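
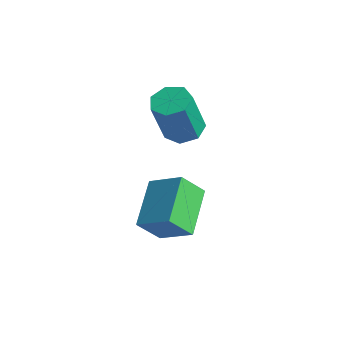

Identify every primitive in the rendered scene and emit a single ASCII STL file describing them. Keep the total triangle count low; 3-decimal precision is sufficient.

solid 
facet normal -0.014 0.323 -0.946
outer loop
vertex -0.524 2.86 2.989
vertex -1.324 2.884 3.009
vertex -0.802 3.461 3.198
endloop
endfacet
facet normal 0.916 0.383 0.118
outer loop
vertex -0.524 2.86 2.989
vertex -0.802 3.461 3.198
vertex -0.497 2.211 4.891
endloop
endfacet
facet normal 0.917 0.382 0.117
outer loop
vertex -0.497 2.211 4.891
vertex -0.802 3.461 3.198
vertex -0.774 2.812 5.1
endloop
endfacet
facet normal 0.014 -0.323 0.946
outer loop
vertex -0.497 2.211 4.891
vertex -0.774 2.812 5.1
vertex -1.296 2.236 4.911
endloop
endfacet
facet normal -0.014 0.323 -0.946
outer loop
vertex -0.802 3.461 3.198
vertex -1.324 2.884 3.009
vertex -1.472 3.628 3.265
endloop
endfacet
facet normal 0.259 0.915 0.309
outer loop
vertex -0.802 3.461 3.198
vertex -1.472 3.628 3.265
vertex -0.774 2.812 5.1
endloop
endfacet
facet normal 0.259 0.915 0.309
outer loop
vertex -0.774 2.812 5.1
vertex -1.472 3.628 3.265
vertex -1.445 2.979 5.167
endloop
endfacet
facet normal 0.014 -0.323 0.946
outer loop
vertex -0.774 2.812 5.1
vertex -1.445 2.979 5.167
vertex -1.296 2.236 4.911
endloop
endfacet
facet normal -0.014 0.323 -0.946
outer loop
vertex -1.472 3.628 3.265
vertex -1.324 2.884 3.009
vertex -2.031 3.235 3.139
endloop
endfacet
facet normal -0.594 0.759 0.267
outer loop
vertex -1.472 3.628 3.265
vertex -2.031 3.235 3.139
vertex -1.445 2.979 5.167
endloop
endfacet
facet normal -0.594 0.758 0.268
outer loop
vertex -1.445 2.979 5.167
vertex -2.031 3.235 3.139
vertex -2.003 2.586 5.041
endloop
endfacet
facet normal 0.014 -0.323 0.946
outer loop
vertex -1.445 2.979 5.167
vertex -2.003 2.586 5.041
vertex -1.296 2.236 4.911
endloop
endfacet
facet normal -0.014 0.323 -0.946
outer loop
vertex -2.031 3.235 3.139
vertex -1.324 2.884 3.009
vertex -2.057 2.578 2.915
endloop
endfacet
facet normal -0.999 0.031 0.025
outer loop
vertex -2.031 3.235 3.139
vertex -2.057 2.578 2.915
vertex -2.003 2.586 5.041
endloop
endfacet
facet normal -0.999 0.031 0.025
outer loop
vertex -2.003 2.586 5.041
vertex -2.057 2.578 2.915
vertex -2.029 1.93 4.817
endloop
endfacet
facet normal 0.014 -0.324 0.946
outer loop
vertex -2.003 2.586 5.041
vertex -2.029 1.93 4.817
vertex -1.296 2.236 4.911
endloop
endfacet
facet normal -0.014 0.323 -0.946
outer loop
vertex -2.057 2.578 2.915
vertex -1.324 2.884 3.009
vertex -1.531 2.152 2.762
endloop
endfacet
facet normal -0.652 -0.720 -0.236
outer loop
vertex -2.057 2.578 2.915
vertex -1.531 2.152 2.762
vertex -2.029 1.93 4.817
endloop
endfacet
facet normal -0.653 -0.720 -0.236
outer loop
vertex -2.029 1.93 4.817
vertex -1.531 2.152 2.762
vertex -1.503 1.503 4.664
endloop
endfacet
facet normal 0.013 -0.323 0.946
outer loop
vertex -2.029 1.93 4.817
vertex -1.503 1.503 4.664
vertex -1.296 2.236 4.911
endloop
endfacet
facet normal -0.013 0.323 -0.946
outer loop
vertex -1.531 2.152 2.762
vertex -1.324 2.884 3.009
vertex -0.849 2.277 2.795
endloop
endfacet
facet normal 0.186 -0.929 -0.320
outer loop
vertex -1.531 2.152 2.762
vertex -0.849 2.277 2.795
vertex -1.503 1.503 4.664
endloop
endfacet
facet normal 0.187 -0.929 -0.319
outer loop
vertex -1.503 1.503 4.664
vertex -0.849 2.277 2.795
vertex -0.821 1.629 4.697
endloop
endfacet
facet normal 0.014 -0.323 0.946
outer loop
vertex -1.503 1.503 4.664
vertex -0.821 1.629 4.697
vertex -1.296 2.236 4.911
endloop
endfacet
facet normal -0.014 0.323 -0.946
outer loop
vertex -0.849 2.277 2.795
vertex -1.324 2.884 3.009
vertex -0.524 2.86 2.989
endloop
endfacet
facet normal 0.884 -0.439 -0.162
outer loop
vertex -0.849 2.277 2.795
vertex -0.524 2.86 2.989
vertex -0.821 1.629 4.697
endloop
endfacet
facet normal 0.884 -0.438 -0.162
outer loop
vertex -0.821 1.629 4.697
vertex -0.524 2.86 2.989
vertex -0.497 2.211 4.891
endloop
endfacet
facet normal 0.014 -0.323 0.946
outer loop
vertex -0.821 1.629 4.697
vertex -0.497 2.211 4.891
vertex -1.296 2.236 4.911
endloop
endfacet
facet normal -0.546 0.736 0.400
outer loop
vertex 0.045 1.613 1.882
vertex 0.382 2.406 0.882
vertex -1.176 1.137 1.093
endloop
endfacet
facet normal -0.256 -0.600 0.758
outer loop
vertex -0.062 -0.366 0.278
vertex 0.045 1.613 1.882
vertex -1.176 1.137 1.093
endloop
endfacet
facet normal -0.546 0.737 0.399
outer loop
vertex -1.176 1.137 1.093
vertex 0.382 2.406 0.882
vertex -0.839 1.929 0.093
endloop
endfacet
facet normal -0.798 -0.312 -0.516
outer loop
vertex -0.839 1.929 0.093
vertex -0.062 -0.366 0.278
vertex -1.176 1.137 1.093
endloop
endfacet
facet normal 0.798 0.312 0.516
outer loop
vertex 0.045 1.613 1.882
vertex 1.496 0.903 0.067
vertex 0.382 2.406 0.882
endloop
endfacet
facet normal -0.255 -0.600 0.758
outer loop
vertex 1.159 0.111 1.067
vertex 0.045 1.613 1.882
vertex -0.062 -0.366 0.278
endloop
endfacet
facet normal 0.798 0.312 0.516
outer loop
vertex 1.159 0.111 1.067
vertex 1.496 0.903 0.067
vertex 0.045 1.613 1.882
endloop
endfacet
facet normal 0.255 0.600 -0.758
outer loop
vertex 0.382 2.406 0.882
vertex 1.496 0.903 0.067
vertex -0.839 1.929 0.093
endloop
endfacet
facet normal -0.798 -0.312 -0.516
outer loop
vertex 0.275 0.427 -0.722
vertex -0.062 -0.366 0.278
vertex -0.839 1.929 0.093
endloop
endfacet
facet normal 0.255 0.601 -0.758
outer loop
vertex -0.839 1.929 0.093
vertex 1.496 0.903 0.067
vertex 0.275 0.427 -0.722
endloop
endfacet
facet normal 0.546 -0.736 -0.400
outer loop
vertex 0.275 0.427 -0.722
vertex 1.159 0.111 1.067
vertex -0.062 -0.366 0.278
endloop
endfacet
facet normal 0.545 -0.737 -0.400
outer loop
vertex 1.496 0.903 0.067
vertex 1.159 0.111 1.067
vertex 0.275 0.427 -0.722
endloop
endfacet

endsolid


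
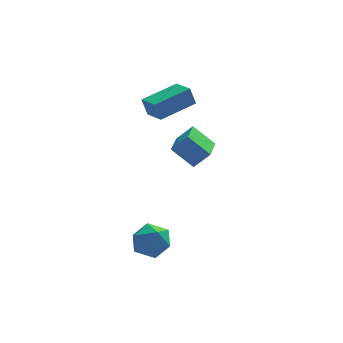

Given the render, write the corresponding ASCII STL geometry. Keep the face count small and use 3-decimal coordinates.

solid 
facet normal -0.289 -0.703 0.650
outer loop
vertex -2.254 -3.807 -3.062
vertex -1.809 -4.373 -3.476
vertex -1.461 -3.943 -2.857
endloop
endfacet
facet normal -0.260 -0.062 0.964
outer loop
vertex -2.254 -3.807 -3.062
vertex -1.461 -3.943 -2.857
vertex -1.755 -3.167 -2.886
endloop
endfacet
facet normal -0.698 0.377 0.609
outer loop
vertex -2.254 -3.807 -3.062
vertex -1.755 -3.167 -2.886
vertex -2.285 -3.117 -3.524
endloop
endfacet
facet normal -0.997 0.007 0.077
outer loop
vertex -2.254 -3.807 -3.062
vertex -2.285 -3.117 -3.524
vertex -2.318 -3.863 -3.888
endloop
endfacet
facet normal -0.744 -0.660 0.102
outer loop
vertex -2.254 -3.807 -3.062
vertex -2.318 -3.863 -3.888
vertex -1.809 -4.373 -3.476
endloop
endfacet
facet normal 0.406 0.187 0.895
outer loop
vertex -1.755 -3.167 -2.886
vertex -1.461 -3.943 -2.857
vertex -1.002 -3.337 -3.192
endloop
endfacet
facet normal 0.358 -0.849 0.388
outer loop
vertex -1.461 -3.943 -2.857
vertex -1.809 -4.373 -3.476
vertex -1.035 -4.083 -3.556
endloop
endfacet
facet normal -0.379 -0.780 -0.498
outer loop
vertex -1.809 -4.373 -3.476
vertex -2.318 -3.863 -3.888
vertex -1.565 -4.033 -4.194
endloop
endfacet
facet normal -0.787 0.298 -0.540
outer loop
vertex -2.318 -3.863 -3.888
vertex -2.285 -3.117 -3.524
vertex -1.859 -3.257 -4.223
endloop
endfacet
facet normal -0.303 0.897 0.322
outer loop
vertex -2.285 -3.117 -3.524
vertex -1.755 -3.167 -2.886
vertex -1.511 -2.827 -3.604
endloop
endfacet
facet normal 0.997 -0.007 -0.077
outer loop
vertex -1.066 -3.393 -4.018
vertex -1.002 -3.337 -3.192
vertex -1.035 -4.083 -3.556
endloop
endfacet
facet normal 0.698 -0.377 -0.609
outer loop
vertex -1.066 -3.393 -4.018
vertex -1.035 -4.083 -3.556
vertex -1.565 -4.033 -4.194
endloop
endfacet
facet normal 0.260 0.062 -0.964
outer loop
vertex -1.066 -3.393 -4.018
vertex -1.565 -4.033 -4.194
vertex -1.859 -3.257 -4.223
endloop
endfacet
facet normal 0.289 0.703 -0.650
outer loop
vertex -1.066 -3.393 -4.018
vertex -1.859 -3.257 -4.223
vertex -1.511 -2.827 -3.604
endloop
endfacet
facet normal 0.744 0.660 -0.102
outer loop
vertex -1.066 -3.393 -4.018
vertex -1.511 -2.827 -3.604
vertex -1.002 -3.337 -3.192
endloop
endfacet
facet normal 0.787 -0.298 0.540
outer loop
vertex -1.035 -4.083 -3.556
vertex -1.002 -3.337 -3.192
vertex -1.461 -3.943 -2.857
endloop
endfacet
facet normal 0.303 -0.897 -0.322
outer loop
vertex -1.565 -4.033 -4.194
vertex -1.035 -4.083 -3.556
vertex -1.809 -4.373 -3.476
endloop
endfacet
facet normal -0.406 -0.187 -0.895
outer loop
vertex -1.859 -3.257 -4.223
vertex -1.565 -4.033 -4.194
vertex -2.318 -3.863 -3.888
endloop
endfacet
facet normal -0.358 0.849 -0.388
outer loop
vertex -1.511 -2.827 -3.604
vertex -1.859 -3.257 -4.223
vertex -2.285 -3.117 -3.524
endloop
endfacet
facet normal 0.379 0.780 0.498
outer loop
vertex -1.002 -3.337 -3.192
vertex -1.511 -2.827 -3.604
vertex -1.755 -3.167 -2.886
endloop
endfacet
facet normal -0.865 -0.456 -0.208
outer loop
vertex -1.149 -0.284 1.657
vertex -1.55 0.558 1.477
vertex -0.929 -0.346 0.88
endloop
endfacet
facet normal 0.421 -0.887 0.190
outer loop
vertex 0.49 0.402 1.223
vertex -1.149 -0.284 1.657
vertex -0.929 -0.346 0.88
endloop
endfacet
facet normal -0.865 -0.455 -0.210
outer loop
vertex -0.929 -0.346 0.88
vertex -1.55 0.558 1.477
vertex -1.329 0.497 0.7
endloop
endfacet
facet normal 0.272 -0.076 -0.959
outer loop
vertex -1.329 0.497 0.7
vertex 0.49 0.402 1.223
vertex -0.929 -0.346 0.88
endloop
endfacet
facet normal -0.272 0.076 0.959
outer loop
vertex -1.149 -0.284 1.657
vertex -0.131 1.306 1.82
vertex -1.55 0.558 1.477
endloop
endfacet
facet normal 0.421 -0.887 0.189
outer loop
vertex 0.269 0.463 2.0
vertex -1.149 -0.284 1.657
vertex 0.49 0.402 1.223
endloop
endfacet
facet normal -0.272 0.076 0.959
outer loop
vertex 0.269 0.463 2.0
vertex -0.131 1.306 1.82
vertex -1.149 -0.284 1.657
endloop
endfacet
facet normal -0.422 0.887 -0.190
outer loop
vertex -1.55 0.558 1.477
vertex -0.131 1.306 1.82
vertex -1.329 0.497 0.7
endloop
endfacet
facet normal 0.272 -0.076 -0.959
outer loop
vertex 0.089 1.244 1.043
vertex 0.49 0.402 1.223
vertex -1.329 0.497 0.7
endloop
endfacet
facet normal -0.421 0.887 -0.190
outer loop
vertex -1.329 0.497 0.7
vertex -0.131 1.306 1.82
vertex 0.089 1.244 1.043
endloop
endfacet
facet normal 0.865 0.457 0.210
outer loop
vertex 0.089 1.244 1.043
vertex 0.269 0.463 2.0
vertex 0.49 0.402 1.223
endloop
endfacet
facet normal 0.866 0.455 0.209
outer loop
vertex -0.131 1.306 1.82
vertex 0.269 0.463 2.0
vertex 0.089 1.244 1.043
endloop
endfacet
facet normal -0.691 0.033 -0.722
outer loop
vertex -0.478 0.248 -1.161
vertex -0.095 1.656 -1.463
vertex 0.34 -0.146 -1.961
endloop
endfacet
facet normal -0.257 -0.945 0.203
outer loop
vertex 0.975 -0.176 -1.297
vertex -0.478 0.248 -1.161
vertex 0.34 -0.146 -1.961
endloop
endfacet
facet normal -0.692 0.032 -0.721
outer loop
vertex 0.34 -0.146 -1.961
vertex -0.095 1.656 -1.463
vertex 0.722 1.262 -2.264
endloop
endfacet
facet normal 0.676 -0.326 -0.661
outer loop
vertex 0.722 1.262 -2.264
vertex 0.975 -0.176 -1.297
vertex 0.34 -0.146 -1.961
endloop
endfacet
facet normal -0.676 0.326 0.661
outer loop
vertex -0.478 0.248 -1.161
vertex 0.54 1.626 -0.799
vertex -0.095 1.656 -1.463
endloop
endfacet
facet normal -0.257 -0.945 0.203
outer loop
vertex 0.158 0.218 -0.496
vertex -0.478 0.248 -1.161
vertex 0.975 -0.176 -1.297
endloop
endfacet
facet normal -0.676 0.326 0.661
outer loop
vertex 0.158 0.218 -0.496
vertex 0.54 1.626 -0.799
vertex -0.478 0.248 -1.161
endloop
endfacet
facet normal 0.257 0.945 -0.203
outer loop
vertex -0.095 1.656 -1.463
vertex 0.54 1.626 -0.799
vertex 0.722 1.262 -2.264
endloop
endfacet
facet normal 0.676 -0.326 -0.661
outer loop
vertex 1.358 1.232 -1.599
vertex 0.975 -0.176 -1.297
vertex 0.722 1.262 -2.264
endloop
endfacet
facet normal 0.257 0.945 -0.203
outer loop
vertex 0.722 1.262 -2.264
vertex 0.54 1.626 -0.799
vertex 1.358 1.232 -1.599
endloop
endfacet
facet normal 0.691 -0.033 0.722
outer loop
vertex 1.358 1.232 -1.599
vertex 0.158 0.218 -0.496
vertex 0.975 -0.176 -1.297
endloop
endfacet
facet normal 0.691 -0.032 0.722
outer loop
vertex 0.54 1.626 -0.799
vertex 0.158 0.218 -0.496
vertex 1.358 1.232 -1.599
endloop
endfacet

endsolid


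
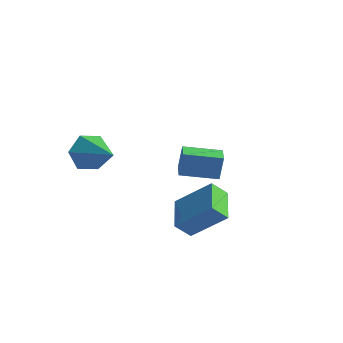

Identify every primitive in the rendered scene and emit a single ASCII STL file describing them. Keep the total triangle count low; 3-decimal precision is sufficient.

solid 
facet normal -0.804 0.351 -0.479
outer loop
vertex -4.167 -0.937 0.812
vertex -4.697 -1.708 1.137
vertex -4.653 -0.876 1.672
endloop
endfacet
facet normal 0.605 0.741 0.290
outer loop
vertex -4.167 -0.937 0.812
vertex -4.653 -0.876 1.672
vertex -2.943 -2.472 2.183
endloop
endfacet
facet normal -0.804 0.351 -0.480
outer loop
vertex -4.653 -0.876 1.672
vertex -4.697 -1.708 1.137
vertex -5.183 -1.646 1.997
endloop
endfacet
facet normal 0.054 0.357 0.933
outer loop
vertex -4.653 -0.876 1.672
vertex -5.183 -1.646 1.997
vertex -2.943 -2.472 2.183
endloop
endfacet
facet normal -0.804 0.350 -0.480
outer loop
vertex -5.183 -1.646 1.997
vertex -4.697 -1.708 1.137
vertex -5.227 -2.478 1.463
endloop
endfacet
facet normal -0.257 -0.512 0.819
outer loop
vertex -5.183 -1.646 1.997
vertex -5.227 -2.478 1.463
vertex -2.943 -2.472 2.183
endloop
endfacet
facet normal -0.804 0.351 -0.479
outer loop
vertex -5.227 -2.478 1.463
vertex -4.697 -1.708 1.137
vertex -4.741 -2.54 0.602
endloop
endfacet
facet normal -0.017 -0.998 0.062
outer loop
vertex -5.227 -2.478 1.463
vertex -4.741 -2.54 0.602
vertex -2.943 -2.472 2.183
endloop
endfacet
facet normal -0.804 0.351 -0.479
outer loop
vertex -4.741 -2.54 0.602
vertex -4.697 -1.708 1.137
vertex -4.211 -1.769 0.277
endloop
endfacet
facet normal 0.535 -0.613 -0.582
outer loop
vertex -4.741 -2.54 0.602
vertex -4.211 -1.769 0.277
vertex -2.943 -2.472 2.183
endloop
endfacet
facet normal -0.804 0.351 -0.479
outer loop
vertex -4.211 -1.769 0.277
vertex -4.697 -1.708 1.137
vertex -4.167 -0.937 0.812
endloop
endfacet
facet normal 0.846 0.256 -0.468
outer loop
vertex -4.211 -1.769 0.277
vertex -4.167 -0.937 0.812
vertex -2.943 -2.472 2.183
endloop
endfacet
facet normal -0.845 -0.511 0.154
outer loop
vertex -2.857 3.037 -1.457
vertex -3.358 3.815 -1.623
vertex -2.906 2.739 -2.712
endloop
endfacet
facet normal 0.533 -0.828 0.176
outer loop
vertex -1.342 3.685 -2.997
vertex -2.857 3.037 -1.457
vertex -2.906 2.739 -2.712
endloop
endfacet
facet normal -0.845 -0.512 0.155
outer loop
vertex -2.906 2.739 -2.712
vertex -3.358 3.815 -1.623
vertex -3.407 3.517 -2.877
endloop
endfacet
facet normal -0.038 -0.231 -0.972
outer loop
vertex -3.407 3.517 -2.877
vertex -1.342 3.685 -2.997
vertex -2.906 2.739 -2.712
endloop
endfacet
facet normal 0.037 0.231 0.972
outer loop
vertex -2.857 3.037 -1.457
vertex -1.794 4.761 -1.908
vertex -3.358 3.815 -1.623
endloop
endfacet
facet normal 0.533 -0.828 0.176
outer loop
vertex -1.293 3.983 -1.743
vertex -2.857 3.037 -1.457
vertex -1.342 3.685 -2.997
endloop
endfacet
facet normal 0.038 0.231 0.972
outer loop
vertex -1.293 3.983 -1.743
vertex -1.794 4.761 -1.908
vertex -2.857 3.037 -1.457
endloop
endfacet
facet normal -0.533 0.828 -0.176
outer loop
vertex -3.358 3.815 -1.623
vertex -1.794 4.761 -1.908
vertex -3.407 3.517 -2.877
endloop
endfacet
facet normal -0.038 -0.232 -0.972
outer loop
vertex -1.843 4.463 -3.163
vertex -1.342 3.685 -2.997
vertex -3.407 3.517 -2.877
endloop
endfacet
facet normal -0.533 0.828 -0.176
outer loop
vertex -3.407 3.517 -2.877
vertex -1.794 4.761 -1.908
vertex -1.843 4.463 -3.163
endloop
endfacet
facet normal 0.845 0.511 -0.155
outer loop
vertex -1.843 4.463 -3.163
vertex -1.293 3.983 -1.743
vertex -1.342 3.685 -2.997
endloop
endfacet
facet normal 0.845 0.512 -0.154
outer loop
vertex -1.794 4.761 -1.908
vertex -1.293 3.983 -1.743
vertex -1.843 4.463 -3.163
endloop
endfacet
facet normal -0.521 -0.442 0.730
outer loop
vertex 0.558 -0.297 -1.339
vertex -0.296 1.149 -1.072
vertex -0.926 -0.909 -2.769
endloop
endfacet
facet normal 0.502 -0.850 -0.157
outer loop
vertex -0.384 -0.449 -3.528
vertex 0.558 -0.297 -1.339
vertex -0.926 -0.909 -2.769
endloop
endfacet
facet normal -0.521 -0.442 0.730
outer loop
vertex -0.926 -0.909 -2.769
vertex -0.296 1.149 -1.072
vertex -1.78 0.537 -2.502
endloop
endfacet
facet normal -0.690 -0.285 -0.665
outer loop
vertex -1.78 0.537 -2.502
vertex -0.384 -0.449 -3.528
vertex -0.926 -0.909 -2.769
endloop
endfacet
facet normal 0.690 0.285 0.665
outer loop
vertex 0.558 -0.297 -1.339
vertex 0.246 1.609 -1.831
vertex -0.296 1.149 -1.072
endloop
endfacet
facet normal 0.502 -0.850 -0.157
outer loop
vertex 1.1 0.163 -2.098
vertex 0.558 -0.297 -1.339
vertex -0.384 -0.449 -3.528
endloop
endfacet
facet normal 0.690 0.285 0.665
outer loop
vertex 1.1 0.163 -2.098
vertex 0.246 1.609 -1.831
vertex 0.558 -0.297 -1.339
endloop
endfacet
facet normal -0.502 0.850 0.157
outer loop
vertex -0.296 1.149 -1.072
vertex 0.246 1.609 -1.831
vertex -1.78 0.537 -2.502
endloop
endfacet
facet normal -0.690 -0.285 -0.665
outer loop
vertex -1.238 0.997 -3.261
vertex -0.384 -0.449 -3.528
vertex -1.78 0.537 -2.502
endloop
endfacet
facet normal -0.502 0.850 0.157
outer loop
vertex -1.78 0.537 -2.502
vertex 0.246 1.609 -1.831
vertex -1.238 0.997 -3.261
endloop
endfacet
facet normal 0.521 0.442 -0.730
outer loop
vertex -1.238 0.997 -3.261
vertex 1.1 0.163 -2.098
vertex -0.384 -0.449 -3.528
endloop
endfacet
facet normal 0.521 0.442 -0.730
outer loop
vertex 0.246 1.609 -1.831
vertex 1.1 0.163 -2.098
vertex -1.238 0.997 -3.261
endloop
endfacet

endsolid


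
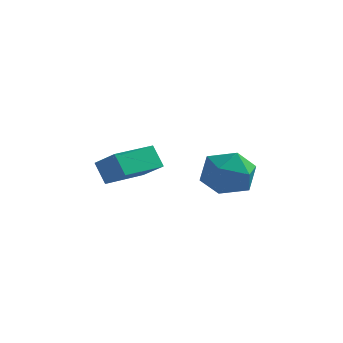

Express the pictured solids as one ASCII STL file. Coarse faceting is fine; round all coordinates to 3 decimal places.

solid 
facet normal -0.498 0.864 -0.079
outer loop
vertex 1.726 -1.452 2.764
vertex 0.684 -2.02 3.126
vertex 1.437 -1.509 3.969
endloop
endfacet
facet normal 0.185 0.978 0.091
outer loop
vertex 1.726 -1.452 2.764
vertex 1.437 -1.509 3.969
vertex 2.608 -1.697 3.603
endloop
endfacet
facet normal 0.591 0.689 -0.419
outer loop
vertex 1.726 -1.452 2.764
vertex 2.608 -1.697 3.603
vertex 2.578 -2.323 2.532
endloop
endfacet
facet normal 0.157 0.395 -0.905
outer loop
vertex 1.726 -1.452 2.764
vertex 2.578 -2.323 2.532
vertex 1.39 -2.524 2.238
endloop
endfacet
facet normal -0.515 0.502 -0.695
outer loop
vertex 1.726 -1.452 2.764
vertex 1.39 -2.524 2.238
vertex 0.684 -2.02 3.126
endloop
endfacet
facet normal 0.321 0.636 0.702
outer loop
vertex 2.608 -1.697 3.603
vertex 1.437 -1.509 3.969
vertex 2.11 -2.416 4.482
endloop
endfacet
facet normal -0.784 0.449 0.428
outer loop
vertex 1.437 -1.509 3.969
vertex 0.684 -2.02 3.126
vertex 0.922 -2.617 4.188
endloop
endfacet
facet normal -0.811 -0.134 -0.569
outer loop
vertex 0.684 -2.02 3.126
vertex 1.39 -2.524 2.238
vertex 0.892 -3.243 3.117
endloop
endfacet
facet normal 0.277 -0.309 -0.910
outer loop
vertex 1.39 -2.524 2.238
vertex 2.578 -2.323 2.532
vertex 2.063 -3.431 2.751
endloop
endfacet
facet normal 0.978 0.167 -0.125
outer loop
vertex 2.578 -2.323 2.532
vertex 2.608 -1.697 3.603
vertex 2.816 -2.92 3.594
endloop
endfacet
facet normal -0.157 -0.395 0.905
outer loop
vertex 1.774 -3.488 3.956
vertex 2.11 -2.416 4.482
vertex 0.922 -2.617 4.188
endloop
endfacet
facet normal -0.591 -0.689 0.419
outer loop
vertex 1.774 -3.488 3.956
vertex 0.922 -2.617 4.188
vertex 0.892 -3.243 3.117
endloop
endfacet
facet normal -0.185 -0.978 -0.091
outer loop
vertex 1.774 -3.488 3.956
vertex 0.892 -3.243 3.117
vertex 2.063 -3.431 2.751
endloop
endfacet
facet normal 0.498 -0.864 0.079
outer loop
vertex 1.774 -3.488 3.956
vertex 2.063 -3.431 2.751
vertex 2.816 -2.92 3.594
endloop
endfacet
facet normal 0.515 -0.502 0.695
outer loop
vertex 1.774 -3.488 3.956
vertex 2.816 -2.92 3.594
vertex 2.11 -2.416 4.482
endloop
endfacet
facet normal -0.277 0.309 0.910
outer loop
vertex 0.922 -2.617 4.188
vertex 2.11 -2.416 4.482
vertex 1.437 -1.509 3.969
endloop
endfacet
facet normal -0.978 -0.167 0.125
outer loop
vertex 0.892 -3.243 3.117
vertex 0.922 -2.617 4.188
vertex 0.684 -2.02 3.126
endloop
endfacet
facet normal -0.321 -0.636 -0.702
outer loop
vertex 2.063 -3.431 2.751
vertex 0.892 -3.243 3.117
vertex 1.39 -2.524 2.238
endloop
endfacet
facet normal 0.784 -0.449 -0.428
outer loop
vertex 2.816 -2.92 3.594
vertex 2.063 -3.431 2.751
vertex 2.578 -2.323 2.532
endloop
endfacet
facet normal 0.811 0.134 0.569
outer loop
vertex 2.11 -2.416 4.482
vertex 2.816 -2.92 3.594
vertex 2.608 -1.697 3.603
endloop
endfacet
facet normal -0.502 0.219 0.837
outer loop
vertex -2.638 -3.457 4.072
vertex -1.832 -1.616 4.073
vertex -3.75 -2.97 3.278
endloop
endfacet
facet normal -0.401 -0.916 -0.001
outer loop
vertex -3.168 -3.224 2.307
vertex -2.638 -3.457 4.072
vertex -3.75 -2.97 3.278
endloop
endfacet
facet normal -0.502 0.219 0.837
outer loop
vertex -3.75 -2.97 3.278
vertex -1.832 -1.616 4.073
vertex -2.943 -1.129 3.279
endloop
endfacet
facet normal -0.766 0.336 -0.547
outer loop
vertex -2.943 -1.129 3.279
vertex -3.168 -3.224 2.307
vertex -3.75 -2.97 3.278
endloop
endfacet
facet normal 0.767 -0.336 0.547
outer loop
vertex -2.638 -3.457 4.072
vertex -1.25 -1.87 3.102
vertex -1.832 -1.616 4.073
endloop
endfacet
facet normal -0.401 -0.916 -0.000
outer loop
vertex -2.057 -3.711 3.101
vertex -2.638 -3.457 4.072
vertex -3.168 -3.224 2.307
endloop
endfacet
facet normal 0.767 -0.336 0.547
outer loop
vertex -2.057 -3.711 3.101
vertex -1.25 -1.87 3.102
vertex -2.638 -3.457 4.072
endloop
endfacet
facet normal 0.401 0.916 0.001
outer loop
vertex -1.832 -1.616 4.073
vertex -1.25 -1.87 3.102
vertex -2.943 -1.129 3.279
endloop
endfacet
facet normal -0.767 0.336 -0.547
outer loop
vertex -2.362 -1.383 2.308
vertex -3.168 -3.224 2.307
vertex -2.943 -1.129 3.279
endloop
endfacet
facet normal 0.401 0.916 0.000
outer loop
vertex -2.943 -1.129 3.279
vertex -1.25 -1.87 3.102
vertex -2.362 -1.383 2.308
endloop
endfacet
facet normal 0.502 -0.219 -0.837
outer loop
vertex -2.362 -1.383 2.308
vertex -2.057 -3.711 3.101
vertex -3.168 -3.224 2.307
endloop
endfacet
facet normal 0.501 -0.219 -0.837
outer loop
vertex -1.25 -1.87 3.102
vertex -2.057 -3.711 3.101
vertex -2.362 -1.383 2.308
endloop
endfacet

endsolid


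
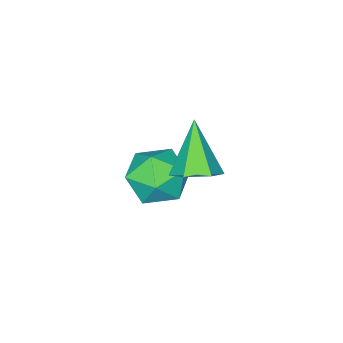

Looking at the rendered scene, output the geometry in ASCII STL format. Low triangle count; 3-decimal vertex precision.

solid 
facet normal 0.420 0.482 -0.769
outer loop
vertex -0.215 -1.922 2.167
vertex -0.784 -1.418 2.172
vertex -0.162 -1.294 2.59
endloop
endfacet
facet normal 0.704 -0.437 0.560
outer loop
vertex -0.215 -1.922 2.167
vertex -0.162 -1.294 2.59
vertex -1.536 -2.282 3.548
endloop
endfacet
facet normal 0.420 0.483 -0.768
outer loop
vertex -0.162 -1.294 2.59
vertex -0.784 -1.418 2.172
vertex -0.731 -0.79 2.596
endloop
endfacet
facet normal 0.337 0.370 0.866
outer loop
vertex -0.162 -1.294 2.59
vertex -0.731 -0.79 2.596
vertex -1.536 -2.282 3.548
endloop
endfacet
facet normal 0.421 0.483 -0.768
outer loop
vertex -0.731 -0.79 2.596
vertex -0.784 -1.418 2.172
vertex -1.353 -0.914 2.177
endloop
endfacet
facet normal -0.513 0.641 0.571
outer loop
vertex -0.731 -0.79 2.596
vertex -1.353 -0.914 2.177
vertex -1.536 -2.282 3.548
endloop
endfacet
facet normal 0.420 0.482 -0.769
outer loop
vertex -1.353 -0.914 2.177
vertex -0.784 -1.418 2.172
vertex -1.406 -1.543 1.754
endloop
endfacet
facet normal -0.994 0.104 -0.029
outer loop
vertex -1.353 -0.914 2.177
vertex -1.406 -1.543 1.754
vertex -1.536 -2.282 3.548
endloop
endfacet
facet normal 0.420 0.483 -0.769
outer loop
vertex -1.406 -1.543 1.754
vertex -0.784 -1.418 2.172
vertex -0.837 -2.047 1.748
endloop
endfacet
facet normal -0.627 -0.704 -0.335
outer loop
vertex -1.406 -1.543 1.754
vertex -0.837 -2.047 1.748
vertex -1.536 -2.282 3.548
endloop
endfacet
facet normal 0.421 0.482 -0.768
outer loop
vertex -0.837 -2.047 1.748
vertex -0.784 -1.418 2.172
vertex -0.215 -1.922 2.167
endloop
endfacet
facet normal 0.223 -0.974 -0.041
outer loop
vertex -0.837 -2.047 1.748
vertex -0.215 -1.922 2.167
vertex -1.536 -2.282 3.548
endloop
endfacet
facet normal 0.135 0.965 0.226
outer loop
vertex -1.534 -2.866 -0.58
vertex -1.92 -3.043 0.405
vertex -0.869 -3.145 0.214
endloop
endfacet
facet normal 0.616 0.746 -0.253
outer loop
vertex -1.534 -2.866 -0.58
vertex -0.869 -3.145 0.214
vertex -0.749 -3.575 -0.761
endloop
endfacet
facet normal 0.263 0.502 -0.824
outer loop
vertex -1.534 -2.866 -0.58
vertex -0.749 -3.575 -0.761
vertex -1.726 -3.739 -1.173
endloop
endfacet
facet normal -0.435 0.569 -0.697
outer loop
vertex -1.534 -2.866 -0.58
vertex -1.726 -3.739 -1.173
vertex -2.449 -3.41 -0.453
endloop
endfacet
facet normal -0.515 0.856 -0.048
outer loop
vertex -1.534 -2.866 -0.58
vertex -2.449 -3.41 -0.453
vertex -1.92 -3.043 0.405
endloop
endfacet
facet normal 0.979 0.201 0.032
outer loop
vertex -0.749 -3.575 -0.761
vertex -0.869 -3.145 0.214
vertex -0.651 -4.19 0.113
endloop
endfacet
facet normal 0.201 0.556 0.807
outer loop
vertex -0.869 -3.145 0.214
vertex -1.92 -3.043 0.405
vertex -1.374 -3.861 0.833
endloop
endfacet
facet normal -0.851 0.380 0.362
outer loop
vertex -1.92 -3.043 0.405
vertex -2.449 -3.41 -0.453
vertex -2.351 -4.025 0.421
endloop
endfacet
facet normal -0.722 -0.084 -0.687
outer loop
vertex -2.449 -3.41 -0.453
vertex -1.726 -3.739 -1.173
vertex -2.231 -4.455 -0.554
endloop
endfacet
facet normal 0.409 -0.194 -0.892
outer loop
vertex -1.726 -3.739 -1.173
vertex -0.749 -3.575 -0.761
vertex -1.18 -4.557 -0.745
endloop
endfacet
facet normal 0.435 -0.569 0.697
outer loop
vertex -1.566 -4.734 0.24
vertex -0.651 -4.19 0.113
vertex -1.374 -3.861 0.833
endloop
endfacet
facet normal -0.263 -0.502 0.824
outer loop
vertex -1.566 -4.734 0.24
vertex -1.374 -3.861 0.833
vertex -2.351 -4.025 0.421
endloop
endfacet
facet normal -0.616 -0.746 0.253
outer loop
vertex -1.566 -4.734 0.24
vertex -2.351 -4.025 0.421
vertex -2.231 -4.455 -0.554
endloop
endfacet
facet normal -0.135 -0.965 -0.226
outer loop
vertex -1.566 -4.734 0.24
vertex -2.231 -4.455 -0.554
vertex -1.18 -4.557 -0.745
endloop
endfacet
facet normal 0.515 -0.856 0.048
outer loop
vertex -1.566 -4.734 0.24
vertex -1.18 -4.557 -0.745
vertex -0.651 -4.19 0.113
endloop
endfacet
facet normal 0.722 0.084 0.687
outer loop
vertex -1.374 -3.861 0.833
vertex -0.651 -4.19 0.113
vertex -0.869 -3.145 0.214
endloop
endfacet
facet normal -0.409 0.194 0.892
outer loop
vertex -2.351 -4.025 0.421
vertex -1.374 -3.861 0.833
vertex -1.92 -3.043 0.405
endloop
endfacet
facet normal -0.979 -0.201 -0.032
outer loop
vertex -2.231 -4.455 -0.554
vertex -2.351 -4.025 0.421
vertex -2.449 -3.41 -0.453
endloop
endfacet
facet normal -0.201 -0.556 -0.807
outer loop
vertex -1.18 -4.557 -0.745
vertex -2.231 -4.455 -0.554
vertex -1.726 -3.739 -1.173
endloop
endfacet
facet normal 0.851 -0.380 -0.362
outer loop
vertex -0.651 -4.19 0.113
vertex -1.18 -4.557 -0.745
vertex -0.749 -3.575 -0.761
endloop
endfacet

endsolid


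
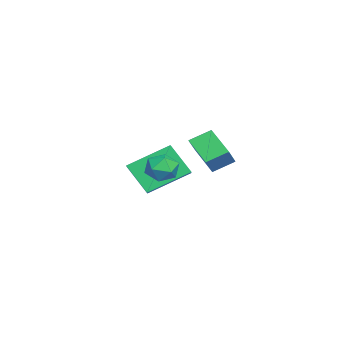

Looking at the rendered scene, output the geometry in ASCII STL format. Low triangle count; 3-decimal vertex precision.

solid 
facet normal -0.901 -0.144 -0.410
outer loop
vertex -1.474 -1.078 -0.665
vertex -1.023 -0.118 -1.993
vertex -0.732 -2.834 -1.681
endloop
endfacet
facet normal -0.265 -0.564 0.782
outer loop
vertex 0.223 -2.682 -1.247
vertex -1.474 -1.078 -0.665
vertex -0.732 -2.834 -1.681
endloop
endfacet
facet normal -0.901 -0.144 -0.409
outer loop
vertex -0.732 -2.834 -1.681
vertex -1.023 -0.118 -1.993
vertex -0.281 -1.874 -3.01
endloop
endfacet
facet normal 0.343 -0.813 -0.471
outer loop
vertex -0.281 -1.874 -3.01
vertex 0.223 -2.682 -1.247
vertex -0.732 -2.834 -1.681
endloop
endfacet
facet normal -0.343 0.813 0.471
outer loop
vertex -1.474 -1.078 -0.665
vertex -0.068 0.034 -1.559
vertex -1.023 -0.118 -1.993
endloop
endfacet
facet normal -0.266 -0.565 0.781
outer loop
vertex -0.519 -0.926 -0.23
vertex -1.474 -1.078 -0.665
vertex 0.223 -2.682 -1.247
endloop
endfacet
facet normal -0.344 0.813 0.470
outer loop
vertex -0.519 -0.926 -0.23
vertex -0.068 0.034 -1.559
vertex -1.474 -1.078 -0.665
endloop
endfacet
facet normal 0.265 0.565 -0.781
outer loop
vertex -1.023 -0.118 -1.993
vertex -0.068 0.034 -1.559
vertex -0.281 -1.874 -3.01
endloop
endfacet
facet normal 0.344 -0.813 -0.471
outer loop
vertex 0.674 -1.722 -2.575
vertex 0.223 -2.682 -1.247
vertex -0.281 -1.874 -3.01
endloop
endfacet
facet normal 0.266 0.565 -0.781
outer loop
vertex -0.281 -1.874 -3.01
vertex -0.068 0.034 -1.559
vertex 0.674 -1.722 -2.575
endloop
endfacet
facet normal 0.901 0.143 0.410
outer loop
vertex 0.674 -1.722 -2.575
vertex -0.519 -0.926 -0.23
vertex 0.223 -2.682 -1.247
endloop
endfacet
facet normal 0.901 0.144 0.410
outer loop
vertex -0.068 0.034 -1.559
vertex -0.519 -0.926 -0.23
vertex 0.674 -1.722 -2.575
endloop
endfacet
facet normal -0.457 0.862 -0.221
outer loop
vertex 2.707 -0.194 -0.813
vertex 2.049 -0.454 -0.466
vertex 2.587 -0.061 -0.045
endloop
endfacet
facet normal 0.243 0.961 -0.128
outer loop
vertex 2.707 -0.194 -0.813
vertex 2.587 -0.061 -0.045
vertex 3.301 -0.276 -0.302
endloop
endfacet
facet normal 0.588 0.547 -0.596
outer loop
vertex 2.707 -0.194 -0.813
vertex 3.301 -0.276 -0.302
vertex 3.204 -0.803 -0.881
endloop
endfacet
facet normal 0.100 0.191 -0.976
outer loop
vertex 2.707 -0.194 -0.813
vertex 3.204 -0.803 -0.881
vertex 2.43 -0.913 -0.982
endloop
endfacet
facet normal -0.545 0.385 -0.745
outer loop
vertex 2.707 -0.194 -0.813
vertex 2.43 -0.913 -0.982
vertex 2.049 -0.454 -0.466
endloop
endfacet
facet normal 0.413 0.741 0.528
outer loop
vertex 3.301 -0.276 -0.302
vertex 2.587 -0.061 -0.045
vertex 3.01 -0.587 0.362
endloop
endfacet
facet normal -0.721 0.580 0.379
outer loop
vertex 2.587 -0.061 -0.045
vertex 2.049 -0.454 -0.466
vertex 2.236 -0.697 0.261
endloop
endfacet
facet normal -0.863 -0.191 -0.468
outer loop
vertex 2.049 -0.454 -0.466
vertex 2.43 -0.913 -0.982
vertex 2.139 -1.224 -0.318
endloop
endfacet
facet normal 0.182 -0.506 -0.843
outer loop
vertex 2.43 -0.913 -0.982
vertex 3.204 -0.803 -0.881
vertex 2.853 -1.439 -0.575
endloop
endfacet
facet normal 0.971 0.070 -0.226
outer loop
vertex 3.204 -0.803 -0.881
vertex 3.301 -0.276 -0.302
vertex 3.391 -1.046 -0.154
endloop
endfacet
facet normal -0.100 -0.191 0.976
outer loop
vertex 2.733 -1.306 0.193
vertex 3.01 -0.587 0.362
vertex 2.236 -0.697 0.261
endloop
endfacet
facet normal -0.588 -0.547 0.596
outer loop
vertex 2.733 -1.306 0.193
vertex 2.236 -0.697 0.261
vertex 2.139 -1.224 -0.318
endloop
endfacet
facet normal -0.243 -0.961 0.128
outer loop
vertex 2.733 -1.306 0.193
vertex 2.139 -1.224 -0.318
vertex 2.853 -1.439 -0.575
endloop
endfacet
facet normal 0.457 -0.862 0.221
outer loop
vertex 2.733 -1.306 0.193
vertex 2.853 -1.439 -0.575
vertex 3.391 -1.046 -0.154
endloop
endfacet
facet normal 0.545 -0.385 0.745
outer loop
vertex 2.733 -1.306 0.193
vertex 3.391 -1.046 -0.154
vertex 3.01 -0.587 0.362
endloop
endfacet
facet normal -0.182 0.506 0.843
outer loop
vertex 2.236 -0.697 0.261
vertex 3.01 -0.587 0.362
vertex 2.587 -0.061 -0.045
endloop
endfacet
facet normal -0.971 -0.070 0.226
outer loop
vertex 2.139 -1.224 -0.318
vertex 2.236 -0.697 0.261
vertex 2.049 -0.454 -0.466
endloop
endfacet
facet normal -0.413 -0.741 -0.528
outer loop
vertex 2.853 -1.439 -0.575
vertex 2.139 -1.224 -0.318
vertex 2.43 -0.913 -0.982
endloop
endfacet
facet normal 0.721 -0.580 -0.379
outer loop
vertex 3.391 -1.046 -0.154
vertex 2.853 -1.439 -0.575
vertex 3.204 -0.803 -0.881
endloop
endfacet
facet normal 0.863 0.191 0.468
outer loop
vertex 3.01 -0.587 0.362
vertex 3.391 -1.046 -0.154
vertex 3.301 -0.276 -0.302
endloop
endfacet
facet normal -0.647 0.173 -0.743
outer loop
vertex -3.631 0.667 -0.93
vertex -2.446 1.59 -1.748
vertex -3.265 -0.28 -1.469
endloop
endfacet
facet normal -0.693 -0.540 0.478
outer loop
vertex -2.554 -0.47 -0.652
vertex -3.631 0.667 -0.93
vertex -3.265 -0.28 -1.469
endloop
endfacet
facet normal -0.647 0.173 -0.743
outer loop
vertex -3.265 -0.28 -1.469
vertex -2.446 1.59 -1.748
vertex -2.08 0.643 -2.287
endloop
endfacet
facet normal 0.318 -0.824 -0.469
outer loop
vertex -2.08 0.643 -2.287
vertex -2.554 -0.47 -0.652
vertex -3.265 -0.28 -1.469
endloop
endfacet
facet normal -0.318 0.824 0.469
outer loop
vertex -3.631 0.667 -0.93
vertex -1.735 1.4 -0.931
vertex -2.446 1.59 -1.748
endloop
endfacet
facet normal -0.693 -0.540 0.478
outer loop
vertex -2.92 0.477 -0.113
vertex -3.631 0.667 -0.93
vertex -2.554 -0.47 -0.652
endloop
endfacet
facet normal -0.318 0.824 0.469
outer loop
vertex -2.92 0.477 -0.113
vertex -1.735 1.4 -0.931
vertex -3.631 0.667 -0.93
endloop
endfacet
facet normal 0.693 0.540 -0.478
outer loop
vertex -2.446 1.59 -1.748
vertex -1.735 1.4 -0.931
vertex -2.08 0.643 -2.287
endloop
endfacet
facet normal 0.318 -0.824 -0.469
outer loop
vertex -1.369 0.453 -1.47
vertex -2.554 -0.47 -0.652
vertex -2.08 0.643 -2.287
endloop
endfacet
facet normal 0.693 0.540 -0.478
outer loop
vertex -2.08 0.643 -2.287
vertex -1.735 1.4 -0.931
vertex -1.369 0.453 -1.47
endloop
endfacet
facet normal 0.647 -0.173 0.743
outer loop
vertex -1.369 0.453 -1.47
vertex -2.92 0.477 -0.113
vertex -2.554 -0.47 -0.652
endloop
endfacet
facet normal 0.647 -0.173 0.743
outer loop
vertex -1.735 1.4 -0.931
vertex -2.92 0.477 -0.113
vertex -1.369 0.453 -1.47
endloop
endfacet

endsolid


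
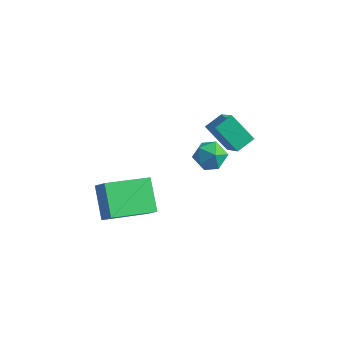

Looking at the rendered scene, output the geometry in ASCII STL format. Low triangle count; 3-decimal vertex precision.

solid 
facet normal -0.529 -0.808 0.259
outer loop
vertex -3.283 -4.026 0.888
vertex -4.121 -3.183 1.803
vertex -3.82 -3.876 0.259
endloop
endfacet
facet normal 0.558 -0.562 -0.610
outer loop
vertex -2.799 -2.317 -0.243
vertex -3.283 -4.026 0.888
vertex -3.82 -3.876 0.259
endloop
endfacet
facet normal -0.529 -0.808 0.259
outer loop
vertex -3.82 -3.876 0.259
vertex -4.121 -3.183 1.803
vertex -4.658 -3.033 1.174
endloop
endfacet
facet normal -0.639 0.177 -0.749
outer loop
vertex -4.658 -3.033 1.174
vertex -2.799 -2.317 -0.243
vertex -3.82 -3.876 0.259
endloop
endfacet
facet normal 0.639 -0.177 0.749
outer loop
vertex -3.283 -4.026 0.888
vertex -3.1 -1.624 1.301
vertex -4.121 -3.183 1.803
endloop
endfacet
facet normal 0.558 -0.562 -0.610
outer loop
vertex -2.262 -2.467 0.386
vertex -3.283 -4.026 0.888
vertex -2.799 -2.317 -0.243
endloop
endfacet
facet normal 0.639 -0.177 0.749
outer loop
vertex -2.262 -2.467 0.386
vertex -3.1 -1.624 1.301
vertex -3.283 -4.026 0.888
endloop
endfacet
facet normal -0.558 0.562 0.610
outer loop
vertex -4.121 -3.183 1.803
vertex -3.1 -1.624 1.301
vertex -4.658 -3.033 1.174
endloop
endfacet
facet normal -0.639 0.177 -0.749
outer loop
vertex -3.637 -1.474 0.672
vertex -2.799 -2.317 -0.243
vertex -4.658 -3.033 1.174
endloop
endfacet
facet normal -0.558 0.562 0.610
outer loop
vertex -4.658 -3.033 1.174
vertex -3.1 -1.624 1.301
vertex -3.637 -1.474 0.672
endloop
endfacet
facet normal 0.529 0.808 -0.259
outer loop
vertex -3.637 -1.474 0.672
vertex -2.262 -2.467 0.386
vertex -2.799 -2.317 -0.243
endloop
endfacet
facet normal 0.529 0.808 -0.259
outer loop
vertex -3.1 -1.624 1.301
vertex -2.262 -2.467 0.386
vertex -3.637 -1.474 0.672
endloop
endfacet
facet normal -0.772 0.052 0.633
outer loop
vertex -1.524 0.419 3.524
vertex -1.238 1.155 3.812
vertex -2.457 1.255 2.316
endloop
endfacet
facet normal -0.340 -0.876 -0.343
outer loop
vertex -1.422 1.185 1.468
vertex -1.524 0.419 3.524
vertex -2.457 1.255 2.316
endloop
endfacet
facet normal -0.773 0.052 0.633
outer loop
vertex -2.457 1.255 2.316
vertex -1.238 1.155 3.812
vertex -2.172 1.99 2.604
endloop
endfacet
facet normal -0.536 0.480 -0.694
outer loop
vertex -2.172 1.99 2.604
vertex -1.422 1.185 1.468
vertex -2.457 1.255 2.316
endloop
endfacet
facet normal 0.536 -0.480 0.694
outer loop
vertex -1.524 0.419 3.524
vertex -0.203 1.085 2.964
vertex -1.238 1.155 3.812
endloop
endfacet
facet normal -0.339 -0.876 -0.343
outer loop
vertex -0.488 0.35 2.676
vertex -1.524 0.419 3.524
vertex -1.422 1.185 1.468
endloop
endfacet
facet normal 0.536 -0.480 0.694
outer loop
vertex -0.488 0.35 2.676
vertex -0.203 1.085 2.964
vertex -1.524 0.419 3.524
endloop
endfacet
facet normal 0.340 0.876 0.343
outer loop
vertex -1.238 1.155 3.812
vertex -0.203 1.085 2.964
vertex -2.172 1.99 2.604
endloop
endfacet
facet normal -0.536 0.480 -0.694
outer loop
vertex -1.136 1.921 1.756
vertex -1.422 1.185 1.468
vertex -2.172 1.99 2.604
endloop
endfacet
facet normal 0.340 0.876 0.344
outer loop
vertex -2.172 1.99 2.604
vertex -0.203 1.085 2.964
vertex -1.136 1.921 1.756
endloop
endfacet
facet normal 0.772 -0.052 -0.633
outer loop
vertex -1.136 1.921 1.756
vertex -0.488 0.35 2.676
vertex -1.422 1.185 1.468
endloop
endfacet
facet normal 0.773 -0.052 -0.633
outer loop
vertex -0.203 1.085 2.964
vertex -0.488 0.35 2.676
vertex -1.136 1.921 1.756
endloop
endfacet
facet normal -0.927 -0.131 0.352
outer loop
vertex -2.987 1.916 0.327
vertex -3.017 1.236 -0.005
vertex -2.757 1.301 0.703
endloop
endfacet
facet normal -0.543 0.281 0.791
outer loop
vertex -2.987 1.916 0.327
vertex -2.757 1.301 0.703
vertex -2.359 1.944 0.748
endloop
endfacet
facet normal -0.320 0.849 0.421
outer loop
vertex -2.987 1.916 0.327
vertex -2.359 1.944 0.748
vertex -2.373 2.276 0.068
endloop
endfacet
facet normal -0.565 0.788 -0.245
outer loop
vertex -2.987 1.916 0.327
vertex -2.373 2.276 0.068
vertex -2.78 1.839 -0.397
endloop
endfacet
facet normal -0.940 0.182 -0.288
outer loop
vertex -2.987 1.916 0.327
vertex -2.78 1.839 -0.397
vertex -3.017 1.236 -0.005
endloop
endfacet
facet normal 0.032 -0.089 0.995
outer loop
vertex -2.359 1.944 0.748
vertex -2.757 1.301 0.703
vertex -2.0 1.281 0.677
endloop
endfacet
facet normal -0.588 -0.757 0.285
outer loop
vertex -2.757 1.301 0.703
vertex -3.017 1.236 -0.005
vertex -2.407 0.844 0.212
endloop
endfacet
facet normal -0.610 -0.250 -0.752
outer loop
vertex -3.017 1.236 -0.005
vertex -2.78 1.839 -0.397
vertex -2.421 1.176 -0.468
endloop
endfacet
facet normal -0.004 0.731 -0.683
outer loop
vertex -2.78 1.839 -0.397
vertex -2.373 2.276 0.068
vertex -2.023 1.819 -0.423
endloop
endfacet
facet normal 0.392 0.830 0.397
outer loop
vertex -2.373 2.276 0.068
vertex -2.359 1.944 0.748
vertex -1.763 1.884 0.285
endloop
endfacet
facet normal 0.565 -0.788 0.245
outer loop
vertex -1.793 1.204 -0.047
vertex -2.0 1.281 0.677
vertex -2.407 0.844 0.212
endloop
endfacet
facet normal 0.320 -0.849 -0.421
outer loop
vertex -1.793 1.204 -0.047
vertex -2.407 0.844 0.212
vertex -2.421 1.176 -0.468
endloop
endfacet
facet normal 0.543 -0.281 -0.791
outer loop
vertex -1.793 1.204 -0.047
vertex -2.421 1.176 -0.468
vertex -2.023 1.819 -0.423
endloop
endfacet
facet normal 0.927 0.131 -0.352
outer loop
vertex -1.793 1.204 -0.047
vertex -2.023 1.819 -0.423
vertex -1.763 1.884 0.285
endloop
endfacet
facet normal 0.940 -0.182 0.288
outer loop
vertex -1.793 1.204 -0.047
vertex -1.763 1.884 0.285
vertex -2.0 1.281 0.677
endloop
endfacet
facet normal 0.004 -0.731 0.683
outer loop
vertex -2.407 0.844 0.212
vertex -2.0 1.281 0.677
vertex -2.757 1.301 0.703
endloop
endfacet
facet normal -0.392 -0.830 -0.397
outer loop
vertex -2.421 1.176 -0.468
vertex -2.407 0.844 0.212
vertex -3.017 1.236 -0.005
endloop
endfacet
facet normal -0.032 0.089 -0.995
outer loop
vertex -2.023 1.819 -0.423
vertex -2.421 1.176 -0.468
vertex -2.78 1.839 -0.397
endloop
endfacet
facet normal 0.588 0.757 -0.285
outer loop
vertex -1.763 1.884 0.285
vertex -2.023 1.819 -0.423
vertex -2.373 2.276 0.068
endloop
endfacet
facet normal 0.610 0.250 0.752
outer loop
vertex -2.0 1.281 0.677
vertex -1.763 1.884 0.285
vertex -2.359 1.944 0.748
endloop
endfacet

endsolid


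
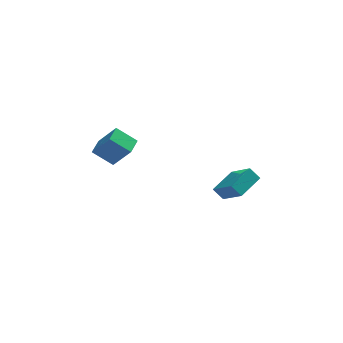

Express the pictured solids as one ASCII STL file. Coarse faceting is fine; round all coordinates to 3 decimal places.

solid 
facet normal -0.629 0.275 0.727
outer loop
vertex 2.486 -1.518 0.049
vertex 3.615 -0.233 0.54
vertex 1.552 -0.197 -1.259
endloop
endfacet
facet normal -0.634 -0.722 -0.277
outer loop
vertex 2.125 -0.447 -1.92
vertex 2.486 -1.518 0.049
vertex 1.552 -0.197 -1.259
endloop
endfacet
facet normal -0.629 0.275 0.727
outer loop
vertex 1.552 -0.197 -1.259
vertex 3.615 -0.233 0.54
vertex 2.682 1.088 -0.767
endloop
endfacet
facet normal -0.448 0.635 -0.629
outer loop
vertex 2.682 1.088 -0.767
vertex 2.125 -0.447 -1.92
vertex 1.552 -0.197 -1.259
endloop
endfacet
facet normal 0.449 -0.635 0.629
outer loop
vertex 2.486 -1.518 0.049
vertex 4.188 -0.483 -0.121
vertex 3.615 -0.233 0.54
endloop
endfacet
facet normal -0.635 -0.722 -0.276
outer loop
vertex 3.058 -1.768 -0.613
vertex 2.486 -1.518 0.049
vertex 2.125 -0.447 -1.92
endloop
endfacet
facet normal 0.449 -0.635 0.628
outer loop
vertex 3.058 -1.768 -0.613
vertex 4.188 -0.483 -0.121
vertex 2.486 -1.518 0.049
endloop
endfacet
facet normal 0.634 0.722 0.277
outer loop
vertex 3.615 -0.233 0.54
vertex 4.188 -0.483 -0.121
vertex 2.682 1.088 -0.767
endloop
endfacet
facet normal -0.450 0.635 -0.628
outer loop
vertex 3.254 0.838 -1.429
vertex 2.125 -0.447 -1.92
vertex 2.682 1.088 -0.767
endloop
endfacet
facet normal 0.635 0.722 0.276
outer loop
vertex 2.682 1.088 -0.767
vertex 4.188 -0.483 -0.121
vertex 3.254 0.838 -1.429
endloop
endfacet
facet normal 0.629 -0.275 -0.727
outer loop
vertex 3.254 0.838 -1.429
vertex 3.058 -1.768 -0.613
vertex 2.125 -0.447 -1.92
endloop
endfacet
facet normal 0.629 -0.275 -0.727
outer loop
vertex 4.188 -0.483 -0.121
vertex 3.058 -1.768 -0.613
vertex 3.254 0.838 -1.429
endloop
endfacet
facet normal -0.534 0.293 -0.793
outer loop
vertex -5.237 0.663 1.499
vertex -4.861 1.73 1.64
vertex -4.053 0.366 0.593
endloop
endfacet
facet normal -0.329 -0.936 -0.124
outer loop
vertex -3.039 -0.19 2.1
vertex -5.237 0.663 1.499
vertex -4.053 0.366 0.593
endloop
endfacet
facet normal -0.534 0.293 -0.793
outer loop
vertex -4.053 0.366 0.593
vertex -4.861 1.73 1.64
vertex -3.678 1.433 0.734
endloop
endfacet
facet normal 0.779 -0.195 -0.596
outer loop
vertex -3.678 1.433 0.734
vertex -3.039 -0.19 2.1
vertex -4.053 0.366 0.593
endloop
endfacet
facet normal -0.779 0.196 0.596
outer loop
vertex -5.237 0.663 1.499
vertex -3.847 1.174 3.147
vertex -4.861 1.73 1.64
endloop
endfacet
facet normal -0.330 -0.936 -0.123
outer loop
vertex -4.222 0.107 3.006
vertex -5.237 0.663 1.499
vertex -3.039 -0.19 2.1
endloop
endfacet
facet normal -0.779 0.195 0.596
outer loop
vertex -4.222 0.107 3.006
vertex -3.847 1.174 3.147
vertex -5.237 0.663 1.499
endloop
endfacet
facet normal 0.330 0.936 0.124
outer loop
vertex -4.861 1.73 1.64
vertex -3.847 1.174 3.147
vertex -3.678 1.433 0.734
endloop
endfacet
facet normal 0.778 -0.196 -0.596
outer loop
vertex -2.663 0.877 2.241
vertex -3.039 -0.19 2.1
vertex -3.678 1.433 0.734
endloop
endfacet
facet normal 0.329 0.936 0.124
outer loop
vertex -3.678 1.433 0.734
vertex -3.847 1.174 3.147
vertex -2.663 0.877 2.241
endloop
endfacet
facet normal 0.534 -0.293 0.793
outer loop
vertex -2.663 0.877 2.241
vertex -4.222 0.107 3.006
vertex -3.039 -0.19 2.1
endloop
endfacet
facet normal 0.534 -0.292 0.793
outer loop
vertex -3.847 1.174 3.147
vertex -4.222 0.107 3.006
vertex -2.663 0.877 2.241
endloop
endfacet

endsolid


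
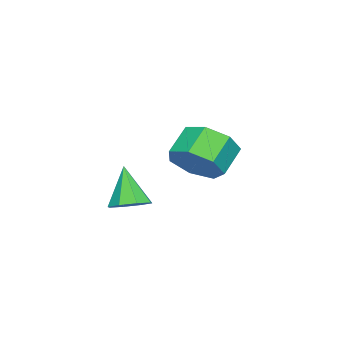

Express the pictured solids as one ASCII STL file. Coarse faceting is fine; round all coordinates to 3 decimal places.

solid 
facet normal 0.754 -0.143 -0.642
outer loop
vertex 0.249 2.311 -1.797
vertex -0.298 2.286 -2.434
vertex 0.101 2.951 -2.113
endloop
endfacet
facet normal 0.626 0.457 0.632
outer loop
vertex 0.249 2.311 -1.797
vertex 0.101 2.951 -2.113
vertex -0.534 2.46 -1.13
endloop
endfacet
facet normal 0.626 0.457 0.632
outer loop
vertex -0.534 2.46 -1.13
vertex 0.101 2.951 -2.113
vertex -0.682 3.1 -1.446
endloop
endfacet
facet normal -0.753 0.143 0.643
outer loop
vertex -0.534 2.46 -1.13
vertex -0.682 3.1 -1.446
vertex -1.082 2.434 -1.766
endloop
endfacet
facet normal 0.754 -0.142 -0.642
outer loop
vertex 0.101 2.951 -2.113
vertex -0.298 2.286 -2.434
vertex -0.348 3.09 -2.671
endloop
endfacet
facet normal 0.232 0.971 0.055
outer loop
vertex 0.101 2.951 -2.113
vertex -0.348 3.09 -2.671
vertex -0.682 3.1 -1.446
endloop
endfacet
facet normal 0.232 0.971 0.055
outer loop
vertex -0.682 3.1 -1.446
vertex -0.348 3.09 -2.671
vertex -1.131 3.239 -2.003
endloop
endfacet
facet normal -0.753 0.143 0.643
outer loop
vertex -0.682 3.1 -1.446
vertex -1.131 3.239 -2.003
vertex -1.082 2.434 -1.766
endloop
endfacet
facet normal 0.754 -0.142 -0.642
outer loop
vertex -0.348 3.09 -2.671
vertex -0.298 2.286 -2.434
vertex -0.759 2.623 -3.05
endloop
endfacet
facet normal -0.337 0.754 -0.564
outer loop
vertex -0.348 3.09 -2.671
vertex -0.759 2.623 -3.05
vertex -1.131 3.239 -2.003
endloop
endfacet
facet normal -0.337 0.754 -0.563
outer loop
vertex -1.131 3.239 -2.003
vertex -0.759 2.623 -3.05
vertex -1.543 2.772 -2.382
endloop
endfacet
facet normal -0.753 0.143 0.642
outer loop
vertex -1.131 3.239 -2.003
vertex -1.543 2.772 -2.382
vertex -1.082 2.434 -1.766
endloop
endfacet
facet normal 0.753 -0.144 -0.642
outer loop
vertex -0.759 2.623 -3.05
vertex -0.298 2.286 -2.434
vertex -0.824 1.902 -2.965
endloop
endfacet
facet normal -0.652 -0.031 -0.758
outer loop
vertex -0.759 2.623 -3.05
vertex -0.824 1.902 -2.965
vertex -1.543 2.772 -2.382
endloop
endfacet
facet normal -0.652 -0.031 -0.757
outer loop
vertex -1.543 2.772 -2.382
vertex -0.824 1.902 -2.965
vertex -1.607 2.051 -2.297
endloop
endfacet
facet normal -0.753 0.143 0.642
outer loop
vertex -1.543 2.772 -2.382
vertex -1.607 2.051 -2.297
vertex -1.082 2.434 -1.766
endloop
endfacet
facet normal 0.753 -0.144 -0.642
outer loop
vertex -0.824 1.902 -2.965
vertex -0.298 2.286 -2.434
vertex -0.493 1.47 -2.48
endloop
endfacet
facet normal -0.476 -0.793 -0.381
outer loop
vertex -0.824 1.902 -2.965
vertex -0.493 1.47 -2.48
vertex -1.607 2.051 -2.297
endloop
endfacet
facet normal -0.476 -0.792 -0.383
outer loop
vertex -1.607 2.051 -2.297
vertex -0.493 1.47 -2.48
vertex -1.276 1.618 -1.813
endloop
endfacet
facet normal -0.753 0.142 0.642
outer loop
vertex -1.607 2.051 -2.297
vertex -1.276 1.618 -1.813
vertex -1.082 2.434 -1.766
endloop
endfacet
facet normal 0.753 -0.144 -0.643
outer loop
vertex -0.493 1.47 -2.48
vertex -0.298 2.286 -2.434
vertex -0.015 1.652 -1.961
endloop
endfacet
facet normal 0.059 -0.958 0.282
outer loop
vertex -0.493 1.47 -2.48
vertex -0.015 1.652 -1.961
vertex -1.276 1.618 -1.813
endloop
endfacet
facet normal 0.059 -0.957 0.283
outer loop
vertex -1.276 1.618 -1.813
vertex -0.015 1.652 -1.961
vertex -0.799 1.801 -1.293
endloop
endfacet
facet normal -0.754 0.142 0.641
outer loop
vertex -1.276 1.618 -1.813
vertex -0.799 1.801 -1.293
vertex -1.082 2.434 -1.766
endloop
endfacet
facet normal 0.754 -0.142 -0.642
outer loop
vertex -0.015 1.652 -1.961
vertex -0.298 2.286 -2.434
vertex 0.249 2.311 -1.797
endloop
endfacet
facet normal 0.548 -0.402 0.733
outer loop
vertex -0.015 1.652 -1.961
vertex 0.249 2.311 -1.797
vertex -0.799 1.801 -1.293
endloop
endfacet
facet normal 0.548 -0.402 0.733
outer loop
vertex -0.799 1.801 -1.293
vertex 0.249 2.311 -1.797
vertex -0.534 2.46 -1.13
endloop
endfacet
facet normal -0.753 0.144 0.643
outer loop
vertex -0.799 1.801 -1.293
vertex -0.534 2.46 -1.13
vertex -1.082 2.434 -1.766
endloop
endfacet
facet normal 0.328 0.279 -0.902
outer loop
vertex 2.548 1.887 -2.888
vertex 2.161 1.521 -3.142
vertex 2.151 2.085 -2.971
endloop
endfacet
facet normal 0.189 0.678 0.711
outer loop
vertex 2.548 1.887 -2.888
vertex 2.151 2.085 -2.971
vertex 1.739 1.159 -1.978
endloop
endfacet
facet normal 0.328 0.279 -0.902
outer loop
vertex 2.151 2.085 -2.971
vertex 2.161 1.521 -3.142
vertex 1.76 1.953 -3.154
endloop
endfacet
facet normal -0.475 0.733 0.487
outer loop
vertex 2.151 2.085 -2.971
vertex 1.76 1.953 -3.154
vertex 1.739 1.159 -1.978
endloop
endfacet
facet normal 0.328 0.279 -0.903
outer loop
vertex 1.76 1.953 -3.154
vertex 2.161 1.521 -3.142
vertex 1.604 1.567 -3.33
endloop
endfacet
facet normal -0.938 0.296 0.183
outer loop
vertex 1.76 1.953 -3.154
vertex 1.604 1.567 -3.33
vertex 1.739 1.159 -1.978
endloop
endfacet
facet normal 0.328 0.280 -0.902
outer loop
vertex 1.604 1.567 -3.33
vertex 2.161 1.521 -3.142
vertex 1.775 1.154 -3.396
endloop
endfacet
facet normal -0.925 -0.379 -0.022
outer loop
vertex 1.604 1.567 -3.33
vertex 1.775 1.154 -3.396
vertex 1.739 1.159 -1.978
endloop
endfacet
facet normal 0.328 0.279 -0.902
outer loop
vertex 1.775 1.154 -3.396
vertex 2.161 1.521 -3.142
vertex 2.172 0.956 -3.313
endloop
endfacet
facet normal -0.445 -0.896 -0.008
outer loop
vertex 1.775 1.154 -3.396
vertex 2.172 0.956 -3.313
vertex 1.739 1.159 -1.978
endloop
endfacet
facet normal 0.328 0.279 -0.902
outer loop
vertex 2.172 0.956 -3.313
vertex 2.161 1.521 -3.142
vertex 2.563 1.088 -3.13
endloop
endfacet
facet normal 0.220 -0.951 0.216
outer loop
vertex 2.172 0.956 -3.313
vertex 2.563 1.088 -3.13
vertex 1.739 1.159 -1.978
endloop
endfacet
facet normal 0.328 0.279 -0.903
outer loop
vertex 2.563 1.088 -3.13
vertex 2.161 1.521 -3.142
vertex 2.719 1.474 -2.954
endloop
endfacet
facet normal 0.683 -0.513 0.520
outer loop
vertex 2.563 1.088 -3.13
vertex 2.719 1.474 -2.954
vertex 1.739 1.159 -1.978
endloop
endfacet
facet normal 0.328 0.280 -0.902
outer loop
vertex 2.719 1.474 -2.954
vertex 2.161 1.521 -3.142
vertex 2.548 1.887 -2.888
endloop
endfacet
facet normal 0.670 0.162 0.725
outer loop
vertex 2.719 1.474 -2.954
vertex 2.548 1.887 -2.888
vertex 1.739 1.159 -1.978
endloop
endfacet

endsolid


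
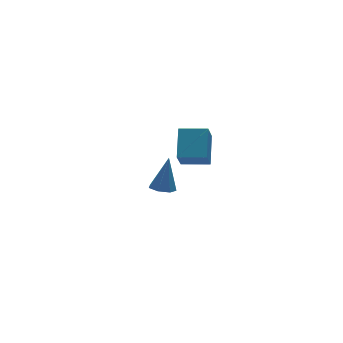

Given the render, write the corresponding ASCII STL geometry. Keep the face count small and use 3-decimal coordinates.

solid 
facet normal -0.324 -0.220 -0.920
outer loop
vertex 3.968 1.506 -4.92
vertex 3.397 1.951 -4.825
vertex 4.057 2.108 -5.095
endloop
endfacet
facet normal 0.990 -0.139 0.025
outer loop
vertex 3.968 1.506 -4.92
vertex 4.057 2.108 -5.095
vertex 4.043 2.389 -2.995
endloop
endfacet
facet normal -0.324 -0.219 -0.920
outer loop
vertex 4.057 2.108 -5.095
vertex 3.397 1.951 -4.825
vertex 3.65 2.592 -5.067
endloop
endfacet
facet normal 0.761 0.644 -0.081
outer loop
vertex 4.057 2.108 -5.095
vertex 3.65 2.592 -5.067
vertex 4.043 2.389 -2.995
endloop
endfacet
facet normal -0.324 -0.220 -0.920
outer loop
vertex 3.65 2.592 -5.067
vertex 3.397 1.951 -4.825
vertex 3.052 2.594 -4.857
endloop
endfacet
facet normal 0.035 0.995 0.091
outer loop
vertex 3.65 2.592 -5.067
vertex 3.052 2.594 -4.857
vertex 4.043 2.389 -2.995
endloop
endfacet
facet normal -0.324 -0.220 -0.920
outer loop
vertex 3.052 2.594 -4.857
vertex 3.397 1.951 -4.825
vertex 2.715 2.112 -4.623
endloop
endfacet
facet normal -0.640 0.648 0.412
outer loop
vertex 3.052 2.594 -4.857
vertex 2.715 2.112 -4.623
vertex 4.043 2.389 -2.995
endloop
endfacet
facet normal -0.324 -0.220 -0.920
outer loop
vertex 2.715 2.112 -4.623
vertex 3.397 1.951 -4.825
vertex 2.891 1.509 -4.541
endloop
endfacet
facet normal -0.757 -0.134 0.640
outer loop
vertex 2.715 2.112 -4.623
vertex 2.891 1.509 -4.541
vertex 4.043 2.389 -2.995
endloop
endfacet
facet normal -0.325 -0.219 -0.920
outer loop
vertex 2.891 1.509 -4.541
vertex 3.397 1.951 -4.825
vertex 3.449 1.239 -4.674
endloop
endfacet
facet normal -0.226 -0.765 0.604
outer loop
vertex 2.891 1.509 -4.541
vertex 3.449 1.239 -4.674
vertex 4.043 2.389 -2.995
endloop
endfacet
facet normal -0.324 -0.219 -0.920
outer loop
vertex 3.449 1.239 -4.674
vertex 3.397 1.951 -4.825
vertex 3.968 1.506 -4.92
endloop
endfacet
facet normal 0.551 -0.767 0.330
outer loop
vertex 3.449 1.239 -4.674
vertex 3.968 1.506 -4.92
vertex 4.043 2.389 -2.995
endloop
endfacet
facet normal -0.801 0.593 -0.081
outer loop
vertex 1.195 -3.336 1.904
vertex 1.945 -2.185 2.922
vertex 1.766 -2.718 0.784
endloop
endfacet
facet normal -0.439 -0.673 -0.595
outer loop
vertex 2.895 -3.555 0.898
vertex 1.195 -3.336 1.904
vertex 1.766 -2.718 0.784
endloop
endfacet
facet normal -0.801 0.593 -0.081
outer loop
vertex 1.766 -2.718 0.784
vertex 1.945 -2.185 2.922
vertex 2.516 -1.567 1.802
endloop
endfacet
facet normal 0.408 0.441 -0.799
outer loop
vertex 2.516 -1.567 1.802
vertex 2.895 -3.555 0.898
vertex 1.766 -2.718 0.784
endloop
endfacet
facet normal -0.408 -0.441 0.799
outer loop
vertex 1.195 -3.336 1.904
vertex 3.074 -3.022 3.036
vertex 1.945 -2.185 2.922
endloop
endfacet
facet normal -0.439 -0.673 -0.595
outer loop
vertex 2.324 -4.173 2.018
vertex 1.195 -3.336 1.904
vertex 2.895 -3.555 0.898
endloop
endfacet
facet normal -0.408 -0.441 0.799
outer loop
vertex 2.324 -4.173 2.018
vertex 3.074 -3.022 3.036
vertex 1.195 -3.336 1.904
endloop
endfacet
facet normal 0.439 0.673 0.595
outer loop
vertex 1.945 -2.185 2.922
vertex 3.074 -3.022 3.036
vertex 2.516 -1.567 1.802
endloop
endfacet
facet normal 0.408 0.441 -0.799
outer loop
vertex 3.645 -2.404 1.916
vertex 2.895 -3.555 0.898
vertex 2.516 -1.567 1.802
endloop
endfacet
facet normal 0.439 0.673 0.595
outer loop
vertex 2.516 -1.567 1.802
vertex 3.074 -3.022 3.036
vertex 3.645 -2.404 1.916
endloop
endfacet
facet normal 0.801 -0.593 0.081
outer loop
vertex 3.645 -2.404 1.916
vertex 2.324 -4.173 2.018
vertex 2.895 -3.555 0.898
endloop
endfacet
facet normal 0.801 -0.593 0.081
outer loop
vertex 3.074 -3.022 3.036
vertex 2.324 -4.173 2.018
vertex 3.645 -2.404 1.916
endloop
endfacet

endsolid


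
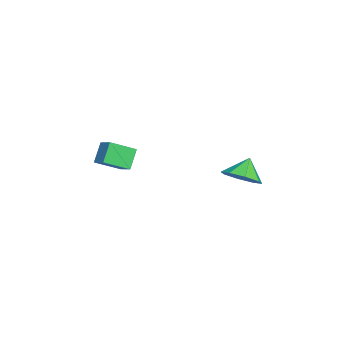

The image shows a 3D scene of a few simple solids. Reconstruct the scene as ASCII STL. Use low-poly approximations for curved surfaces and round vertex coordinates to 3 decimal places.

solid 
facet normal -0.584 0.244 0.775
outer loop
vertex -3.346 -3.063 1.254
vertex -3.77 -1.742 0.519
vertex -4.135 -3.56 0.816
endloop
endfacet
facet normal 0.271 -0.842 0.468
outer loop
vertex -3.37 -3.878 -0.199
vertex -3.346 -3.063 1.254
vertex -4.135 -3.56 0.816
endloop
endfacet
facet normal -0.584 0.244 0.775
outer loop
vertex -4.135 -3.56 0.816
vertex -3.77 -1.742 0.519
vertex -4.559 -2.239 0.081
endloop
endfacet
facet normal -0.765 -0.483 -0.426
outer loop
vertex -4.559 -2.239 0.081
vertex -3.37 -3.878 -0.199
vertex -4.135 -3.56 0.816
endloop
endfacet
facet normal 0.765 0.483 0.426
outer loop
vertex -3.346 -3.063 1.254
vertex -3.005 -2.06 -0.496
vertex -3.77 -1.742 0.519
endloop
endfacet
facet normal 0.271 -0.842 0.468
outer loop
vertex -2.581 -3.381 0.239
vertex -3.346 -3.063 1.254
vertex -3.37 -3.878 -0.199
endloop
endfacet
facet normal 0.765 0.483 0.426
outer loop
vertex -2.581 -3.381 0.239
vertex -3.005 -2.06 -0.496
vertex -3.346 -3.063 1.254
endloop
endfacet
facet normal -0.271 0.842 -0.468
outer loop
vertex -3.77 -1.742 0.519
vertex -3.005 -2.06 -0.496
vertex -4.559 -2.239 0.081
endloop
endfacet
facet normal -0.765 -0.483 -0.426
outer loop
vertex -3.794 -2.557 -0.934
vertex -3.37 -3.878 -0.199
vertex -4.559 -2.239 0.081
endloop
endfacet
facet normal -0.271 0.842 -0.468
outer loop
vertex -4.559 -2.239 0.081
vertex -3.005 -2.06 -0.496
vertex -3.794 -2.557 -0.934
endloop
endfacet
facet normal 0.584 -0.244 -0.775
outer loop
vertex -3.794 -2.557 -0.934
vertex -2.581 -3.381 0.239
vertex -3.37 -3.878 -0.199
endloop
endfacet
facet normal 0.584 -0.244 -0.775
outer loop
vertex -3.005 -2.06 -0.496
vertex -2.581 -3.381 0.239
vertex -3.794 -2.557 -0.934
endloop
endfacet
facet normal 0.550 -0.327 -0.768
outer loop
vertex 1.225 2.755 1.652
vertex 0.652 3.351 0.988
vertex 1.534 3.499 1.557
endloop
endfacet
facet normal 0.256 0.017 0.967
outer loop
vertex 1.225 2.755 1.652
vertex 1.534 3.499 1.557
vertex -0.052 3.769 1.972
endloop
endfacet
facet normal 0.550 -0.327 -0.768
outer loop
vertex 1.534 3.499 1.557
vertex 0.652 3.351 0.988
vertex 1.327 4.156 1.129
endloop
endfacet
facet normal 0.297 0.585 0.755
outer loop
vertex 1.534 3.499 1.557
vertex 1.327 4.156 1.129
vertex -0.052 3.769 1.972
endloop
endfacet
facet normal 0.551 -0.327 -0.768
outer loop
vertex 1.327 4.156 1.129
vertex 0.652 3.351 0.988
vertex 0.724 4.341 0.618
endloop
endfacet
facet normal -0.032 0.927 0.373
outer loop
vertex 1.327 4.156 1.129
vertex 0.724 4.341 0.618
vertex -0.052 3.769 1.972
endloop
endfacet
facet normal 0.551 -0.327 -0.768
outer loop
vertex 0.724 4.341 0.618
vertex 0.652 3.351 0.988
vertex 0.08 3.946 0.324
endloop
endfacet
facet normal -0.538 0.842 0.047
outer loop
vertex 0.724 4.341 0.618
vertex 0.08 3.946 0.324
vertex -0.052 3.769 1.972
endloop
endfacet
facet normal 0.551 -0.327 -0.768
outer loop
vertex 0.08 3.946 0.324
vertex 0.652 3.351 0.988
vertex -0.23 3.202 0.419
endloop
endfacet
facet normal -0.924 0.381 -0.033
outer loop
vertex 0.08 3.946 0.324
vertex -0.23 3.202 0.419
vertex -0.052 3.769 1.972
endloop
endfacet
facet normal 0.551 -0.327 -0.768
outer loop
vertex -0.23 3.202 0.419
vertex 0.652 3.351 0.988
vertex -0.022 2.545 0.848
endloop
endfacet
facet normal -0.966 -0.188 0.179
outer loop
vertex -0.23 3.202 0.419
vertex -0.022 2.545 0.848
vertex -0.052 3.769 1.972
endloop
endfacet
facet normal 0.551 -0.327 -0.768
outer loop
vertex -0.022 2.545 0.848
vertex 0.652 3.351 0.988
vertex 0.58 2.36 1.359
endloop
endfacet
facet normal -0.638 -0.529 0.560
outer loop
vertex -0.022 2.545 0.848
vertex 0.58 2.36 1.359
vertex -0.052 3.769 1.972
endloop
endfacet
facet normal 0.550 -0.328 -0.768
outer loop
vertex 0.58 2.36 1.359
vertex 0.652 3.351 0.988
vertex 1.225 2.755 1.652
endloop
endfacet
facet normal -0.131 -0.444 0.886
outer loop
vertex 0.58 2.36 1.359
vertex 1.225 2.755 1.652
vertex -0.052 3.769 1.972
endloop
endfacet

endsolid


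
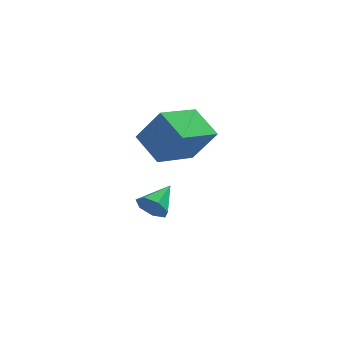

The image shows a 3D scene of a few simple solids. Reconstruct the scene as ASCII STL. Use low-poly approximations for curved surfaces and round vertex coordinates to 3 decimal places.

solid 
facet normal -0.533 0.163 -0.830
outer loop
vertex 0.952 -4.844 -0.003
vertex 0.145 -3.78 0.724
vertex 2.244 -3.481 -0.564
endloop
endfacet
facet normal 0.531 -0.700 -0.478
outer loop
vertex 3.155 -3.76 0.856
vertex 0.952 -4.844 -0.003
vertex 2.244 -3.481 -0.564
endloop
endfacet
facet normal -0.533 0.163 -0.830
outer loop
vertex 2.244 -3.481 -0.564
vertex 0.145 -3.78 0.724
vertex 1.437 -2.417 0.163
endloop
endfacet
facet normal 0.659 0.695 -0.286
outer loop
vertex 1.437 -2.417 0.163
vertex 3.155 -3.76 0.856
vertex 2.244 -3.481 -0.564
endloop
endfacet
facet normal -0.659 -0.695 0.286
outer loop
vertex 0.952 -4.844 -0.003
vertex 1.056 -4.059 2.144
vertex 0.145 -3.78 0.724
endloop
endfacet
facet normal 0.531 -0.700 -0.478
outer loop
vertex 1.863 -5.123 1.417
vertex 0.952 -4.844 -0.003
vertex 3.155 -3.76 0.856
endloop
endfacet
facet normal -0.659 -0.695 0.286
outer loop
vertex 1.863 -5.123 1.417
vertex 1.056 -4.059 2.144
vertex 0.952 -4.844 -0.003
endloop
endfacet
facet normal -0.531 0.700 0.478
outer loop
vertex 0.145 -3.78 0.724
vertex 1.056 -4.059 2.144
vertex 1.437 -2.417 0.163
endloop
endfacet
facet normal 0.659 0.695 -0.286
outer loop
vertex 2.348 -2.696 1.583
vertex 3.155 -3.76 0.856
vertex 1.437 -2.417 0.163
endloop
endfacet
facet normal -0.531 0.700 0.478
outer loop
vertex 1.437 -2.417 0.163
vertex 1.056 -4.059 2.144
vertex 2.348 -2.696 1.583
endloop
endfacet
facet normal 0.533 -0.163 0.830
outer loop
vertex 2.348 -2.696 1.583
vertex 1.863 -5.123 1.417
vertex 3.155 -3.76 0.856
endloop
endfacet
facet normal 0.533 -0.163 0.830
outer loop
vertex 1.056 -4.059 2.144
vertex 1.863 -5.123 1.417
vertex 2.348 -2.696 1.583
endloop
endfacet
facet normal -0.496 -0.773 -0.396
outer loop
vertex 0.966 -3.69 -2.917
vertex 0.713 -3.261 -3.438
vertex 1.318 -3.652 -3.432
endloop
endfacet
facet normal 0.808 -0.248 0.534
outer loop
vertex 0.966 -3.69 -2.917
vertex 1.318 -3.652 -3.432
vertex 1.407 -2.179 -2.882
endloop
endfacet
facet normal -0.495 -0.773 -0.397
outer loop
vertex 1.318 -3.652 -3.432
vertex 0.713 -3.261 -3.438
vertex 1.215 -3.319 -3.951
endloop
endfacet
facet normal 0.982 0.011 -0.188
outer loop
vertex 1.318 -3.652 -3.432
vertex 1.215 -3.319 -3.951
vertex 1.407 -2.179 -2.882
endloop
endfacet
facet normal -0.496 -0.772 -0.398
outer loop
vertex 1.215 -3.319 -3.951
vertex 0.713 -3.261 -3.438
vertex 0.735 -2.943 -4.083
endloop
endfacet
facet normal 0.574 0.507 -0.643
outer loop
vertex 1.215 -3.319 -3.951
vertex 0.735 -2.943 -4.083
vertex 1.407 -2.179 -2.882
endloop
endfacet
facet normal -0.495 -0.772 -0.398
outer loop
vertex 0.735 -2.943 -4.083
vertex 0.713 -3.261 -3.438
vertex 0.238 -2.806 -3.73
endloop
endfacet
facet normal -0.109 0.865 -0.489
outer loop
vertex 0.735 -2.943 -4.083
vertex 0.238 -2.806 -3.73
vertex 1.407 -2.179 -2.882
endloop
endfacet
facet normal -0.495 -0.772 -0.398
outer loop
vertex 0.238 -2.806 -3.73
vertex 0.713 -3.261 -3.438
vertex 0.099 -3.012 -3.157
endloop
endfacet
facet normal -0.554 0.817 0.159
outer loop
vertex 0.238 -2.806 -3.73
vertex 0.099 -3.012 -3.157
vertex 1.407 -2.179 -2.882
endloop
endfacet
facet normal -0.495 -0.773 -0.396
outer loop
vertex 0.099 -3.012 -3.157
vertex 0.713 -3.261 -3.438
vertex 0.423 -3.405 -2.795
endloop
endfacet
facet normal -0.425 0.399 0.813
outer loop
vertex 0.099 -3.012 -3.157
vertex 0.423 -3.405 -2.795
vertex 1.407 -2.179 -2.882
endloop
endfacet
facet normal -0.495 -0.773 -0.396
outer loop
vertex 0.423 -3.405 -2.795
vertex 0.713 -3.261 -3.438
vertex 0.966 -3.69 -2.917
endloop
endfacet
facet normal 0.181 -0.075 0.981
outer loop
vertex 0.423 -3.405 -2.795
vertex 0.966 -3.69 -2.917
vertex 1.407 -2.179 -2.882
endloop
endfacet

endsolid


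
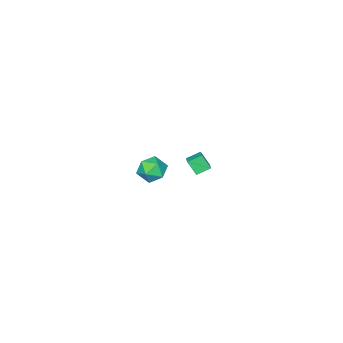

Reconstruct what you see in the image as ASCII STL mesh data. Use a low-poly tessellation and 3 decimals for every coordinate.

solid 
facet normal -0.635 -0.683 -0.362
outer loop
vertex -3.443 -0.761 -3.278
vertex -4.099 -0.348 -2.907
vertex -3.559 -0.233 -4.071
endloop
endfacet
facet normal 0.763 -0.480 -0.432
outer loop
vertex -3.001 0.368 -3.753
vertex -3.443 -0.761 -3.278
vertex -3.559 -0.233 -4.071
endloop
endfacet
facet normal -0.634 -0.684 -0.362
outer loop
vertex -3.559 -0.233 -4.071
vertex -4.099 -0.348 -2.907
vertex -4.216 0.18 -3.7
endloop
endfacet
facet normal -0.121 0.550 -0.826
outer loop
vertex -4.216 0.18 -3.7
vertex -3.001 0.368 -3.753
vertex -3.559 -0.233 -4.071
endloop
endfacet
facet normal 0.121 -0.550 0.826
outer loop
vertex -3.443 -0.761 -3.278
vertex -3.541 0.253 -2.589
vertex -4.099 -0.348 -2.907
endloop
endfacet
facet normal 0.763 -0.481 -0.433
outer loop
vertex -2.884 -0.16 -2.96
vertex -3.443 -0.761 -3.278
vertex -3.001 0.368 -3.753
endloop
endfacet
facet normal 0.121 -0.550 0.826
outer loop
vertex -2.884 -0.16 -2.96
vertex -3.541 0.253 -2.589
vertex -3.443 -0.761 -3.278
endloop
endfacet
facet normal -0.763 0.480 0.432
outer loop
vertex -4.099 -0.348 -2.907
vertex -3.541 0.253 -2.589
vertex -4.216 0.18 -3.7
endloop
endfacet
facet normal -0.121 0.550 -0.826
outer loop
vertex -3.657 0.781 -3.382
vertex -3.001 0.368 -3.753
vertex -4.216 0.18 -3.7
endloop
endfacet
facet normal -0.763 0.481 0.432
outer loop
vertex -4.216 0.18 -3.7
vertex -3.541 0.253 -2.589
vertex -3.657 0.781 -3.382
endloop
endfacet
facet normal 0.635 0.683 0.361
outer loop
vertex -3.657 0.781 -3.382
vertex -2.884 -0.16 -2.96
vertex -3.001 0.368 -3.753
endloop
endfacet
facet normal 0.634 0.683 0.362
outer loop
vertex -3.541 0.253 -2.589
vertex -2.884 -0.16 -2.96
vertex -3.657 0.781 -3.382
endloop
endfacet
facet normal -0.904 0.276 -0.325
outer loop
vertex 2.948 3.634 0.978
vertex 2.613 3.025 1.393
vertex 2.708 3.749 1.743
endloop
endfacet
facet normal -0.469 0.840 -0.273
outer loop
vertex 2.948 3.634 0.978
vertex 2.708 3.749 1.743
vertex 3.412 4.059 1.488
endloop
endfacet
facet normal 0.098 0.719 -0.688
outer loop
vertex 2.948 3.634 0.978
vertex 3.412 4.059 1.488
vertex 3.751 3.527 0.981
endloop
endfacet
facet normal 0.014 0.081 -0.997
outer loop
vertex 2.948 3.634 0.978
vertex 3.751 3.527 0.981
vertex 3.257 2.888 0.922
endloop
endfacet
facet normal -0.606 -0.193 -0.772
outer loop
vertex 2.948 3.634 0.978
vertex 3.257 2.888 0.922
vertex 2.613 3.025 1.393
endloop
endfacet
facet normal -0.243 0.882 0.403
outer loop
vertex 3.412 4.059 1.488
vertex 2.708 3.749 1.743
vertex 3.363 3.712 2.218
endloop
endfacet
facet normal -0.947 -0.030 0.319
outer loop
vertex 2.708 3.749 1.743
vertex 2.613 3.025 1.393
vertex 2.869 3.073 2.159
endloop
endfacet
facet normal -0.464 -0.788 -0.405
outer loop
vertex 2.613 3.025 1.393
vertex 3.257 2.888 0.922
vertex 3.208 2.541 1.652
endloop
endfacet
facet normal 0.538 -0.345 -0.769
outer loop
vertex 3.257 2.888 0.922
vertex 3.751 3.527 0.981
vertex 3.912 2.851 1.397
endloop
endfacet
facet normal 0.676 0.687 -0.269
outer loop
vertex 3.751 3.527 0.981
vertex 3.412 4.059 1.488
vertex 4.007 3.575 1.747
endloop
endfacet
facet normal -0.014 -0.081 0.997
outer loop
vertex 3.672 2.966 2.162
vertex 3.363 3.712 2.218
vertex 2.869 3.073 2.159
endloop
endfacet
facet normal -0.098 -0.719 0.688
outer loop
vertex 3.672 2.966 2.162
vertex 2.869 3.073 2.159
vertex 3.208 2.541 1.652
endloop
endfacet
facet normal 0.469 -0.840 0.273
outer loop
vertex 3.672 2.966 2.162
vertex 3.208 2.541 1.652
vertex 3.912 2.851 1.397
endloop
endfacet
facet normal 0.904 -0.276 0.325
outer loop
vertex 3.672 2.966 2.162
vertex 3.912 2.851 1.397
vertex 4.007 3.575 1.747
endloop
endfacet
facet normal 0.606 0.193 0.772
outer loop
vertex 3.672 2.966 2.162
vertex 4.007 3.575 1.747
vertex 3.363 3.712 2.218
endloop
endfacet
facet normal -0.538 0.345 0.769
outer loop
vertex 2.869 3.073 2.159
vertex 3.363 3.712 2.218
vertex 2.708 3.749 1.743
endloop
endfacet
facet normal -0.676 -0.687 0.269
outer loop
vertex 3.208 2.541 1.652
vertex 2.869 3.073 2.159
vertex 2.613 3.025 1.393
endloop
endfacet
facet normal 0.243 -0.882 -0.403
outer loop
vertex 3.912 2.851 1.397
vertex 3.208 2.541 1.652
vertex 3.257 2.888 0.922
endloop
endfacet
facet normal 0.947 0.030 -0.319
outer loop
vertex 4.007 3.575 1.747
vertex 3.912 2.851 1.397
vertex 3.751 3.527 0.981
endloop
endfacet
facet normal 0.464 0.788 0.405
outer loop
vertex 3.363 3.712 2.218
vertex 4.007 3.575 1.747
vertex 3.412 4.059 1.488
endloop
endfacet

endsolid
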